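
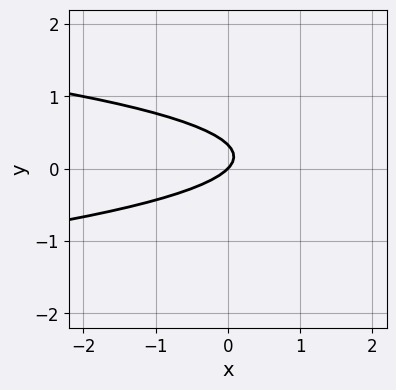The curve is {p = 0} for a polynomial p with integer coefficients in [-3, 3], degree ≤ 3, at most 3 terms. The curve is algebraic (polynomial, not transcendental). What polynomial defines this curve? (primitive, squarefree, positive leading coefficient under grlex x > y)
3*y^2 + x - y

deg p = 2.
Observable constraints: one x-axis crossing is at x = 0; it crosses the y-axis at the gridline y = 0.
Solving for integer coefficients yields p as stated.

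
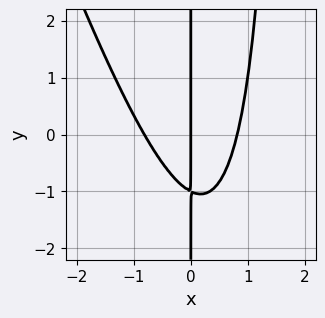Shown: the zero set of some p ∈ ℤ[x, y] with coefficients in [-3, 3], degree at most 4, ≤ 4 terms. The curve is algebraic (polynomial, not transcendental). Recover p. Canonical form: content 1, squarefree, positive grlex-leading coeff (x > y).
3*x^3 + x^2*y - 2*x*y - 2*x

First, the degree is 3 — the shape is more complex than any degree-2 curve.
Next, reading off the gridlines: every point of the y-axis in the box is on the curve; one x-axis crossing is at x = 0.
Finally, matching integer coefficients to the picture gives p.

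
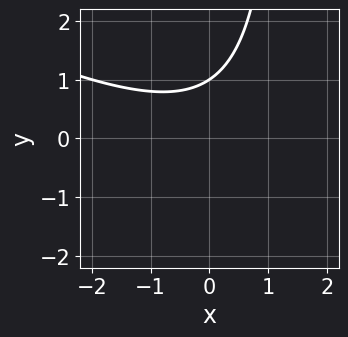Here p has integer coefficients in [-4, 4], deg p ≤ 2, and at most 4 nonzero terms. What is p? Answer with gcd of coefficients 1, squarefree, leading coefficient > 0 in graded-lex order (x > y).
x^2 + 2*x*y - 3*y + 3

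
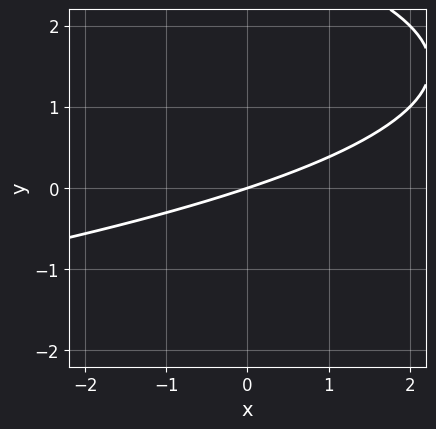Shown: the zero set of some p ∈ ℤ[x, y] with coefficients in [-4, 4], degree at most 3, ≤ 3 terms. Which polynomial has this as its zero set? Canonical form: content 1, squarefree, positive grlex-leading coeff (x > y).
y^2 + x - 3*y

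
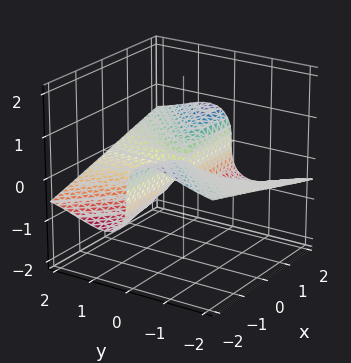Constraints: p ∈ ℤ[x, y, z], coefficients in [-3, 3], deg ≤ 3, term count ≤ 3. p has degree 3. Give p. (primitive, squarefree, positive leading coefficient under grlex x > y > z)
2*y^2*z + z^3 - x*y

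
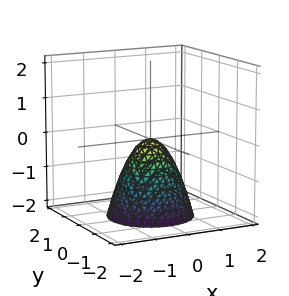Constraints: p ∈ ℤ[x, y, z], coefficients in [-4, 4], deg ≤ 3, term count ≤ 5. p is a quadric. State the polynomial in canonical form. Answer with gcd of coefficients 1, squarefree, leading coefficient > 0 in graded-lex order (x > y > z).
deg p = 2.
Symmetry: the z-axis is an axis of rotation, so x and y enter only as x² + y².
Reading off the gridlines: a circular section at z = -1 has radius between 0 and 1; it crosses the y-axis at the gridline y = 0; one x-axis crossing is at x = 0.
Matching integer coefficients to the picture gives p.

3*x^2 + 3*y^2 + 2*z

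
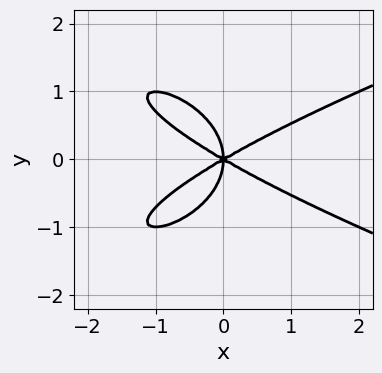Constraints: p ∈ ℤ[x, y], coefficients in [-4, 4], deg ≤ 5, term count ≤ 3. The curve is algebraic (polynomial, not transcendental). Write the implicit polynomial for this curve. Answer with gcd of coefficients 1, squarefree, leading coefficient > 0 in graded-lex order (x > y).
2*y^4 - x^3 + 3*x*y^2

(a) Degree: no degree-3 curve has this shape, so deg p = 4.
(b) Symmetries: mirror symmetry y ↦ −y ⇒ only even powers of y.
(c) Checking where it meets the axes: it meets the x-axis at x = 0 (among the integer gridlines); it crosses the y-axis at the gridline y = 0.
(d) Putting this together gives p.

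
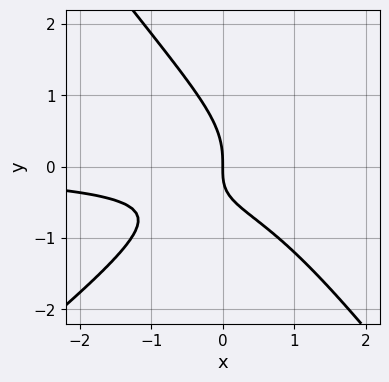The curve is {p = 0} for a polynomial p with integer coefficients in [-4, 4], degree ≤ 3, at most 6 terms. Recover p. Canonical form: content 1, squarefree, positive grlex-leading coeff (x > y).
2*x^2*y - x*y^2 - 2*y^3 - 2*x*y - 2*x

(a) deg p = 3. A generic line meets the curve in up to 3 points.
(b) Reading off the gridlines: it crosses the y-axis at the gridline y = 0; one x-axis crossing is at x = 0.
(c) Together with the visible shape, these determine p as stated.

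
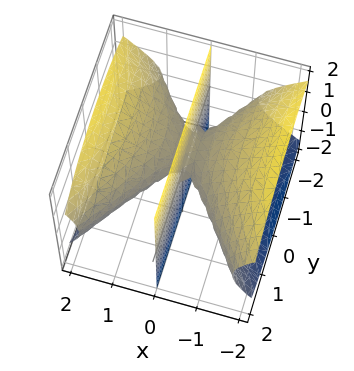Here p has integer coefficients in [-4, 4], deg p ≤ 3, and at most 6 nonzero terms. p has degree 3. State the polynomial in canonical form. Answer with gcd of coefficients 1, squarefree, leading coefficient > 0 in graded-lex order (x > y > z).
1. The picture has 2 separate pieces.
2. The degree is 3 — no degree-2 surface has this shape.
3. Observable constraints: the visible y-axis segment lies entirely on the surface; it crosses the x-axis at the gridline x = 0; every point of the z-axis in the box is on the surface.
4. Putting this together gives p.

2*x^3 - x*y^2 - 3*x*z^2 - x*y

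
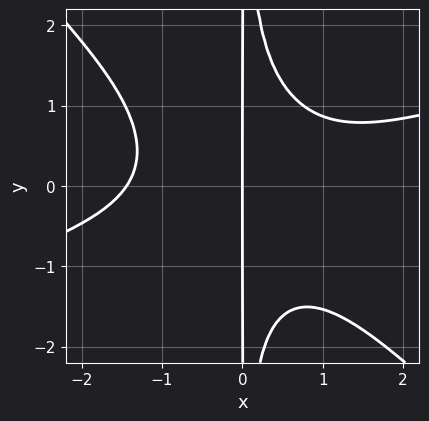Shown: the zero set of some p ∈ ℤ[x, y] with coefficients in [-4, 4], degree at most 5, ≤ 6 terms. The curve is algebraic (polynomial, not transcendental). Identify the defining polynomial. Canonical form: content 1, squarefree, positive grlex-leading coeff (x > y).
x^4 - 2*x^3*y - 3*x^2*y^2 + 3*x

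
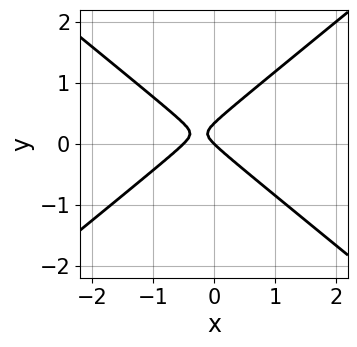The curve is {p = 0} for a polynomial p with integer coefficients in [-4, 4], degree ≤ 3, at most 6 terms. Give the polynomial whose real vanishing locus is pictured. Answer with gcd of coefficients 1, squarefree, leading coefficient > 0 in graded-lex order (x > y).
2*x^2 - 3*y^2 + x + y

deg p = 2. A generic line meets the curve in up to 2 points.
From the axis intercepts and sections: one y-axis crossing is at y = 0; it meets the x-axis at x = 0 (among the integer gridlines).
Solving for integer coefficients yields p as stated.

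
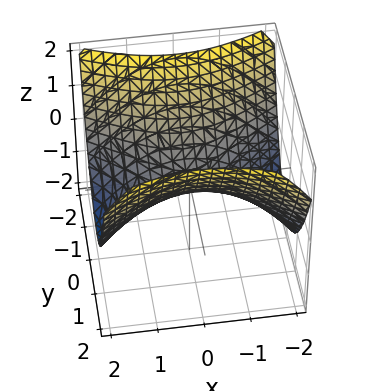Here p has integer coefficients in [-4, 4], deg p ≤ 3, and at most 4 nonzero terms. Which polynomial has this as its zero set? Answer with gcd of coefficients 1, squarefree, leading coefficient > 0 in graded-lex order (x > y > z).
x^2 - 2*y^2 + 3*z

First, the degree is 2 — a hyperbolic paraboloid; a quadric.
Next, symmetries: it's symmetric under y → −y, forcing even powers of y; the x ↦ −x reflection is a symmetry, so x appears only in even powers.
Next, against the integer gridlines: it crosses the y-axis at the gridline y = 0; one z-axis crossing is at z = 0; one x-axis crossing is at x = 0.
Finally, matching integer coefficients to the picture gives p.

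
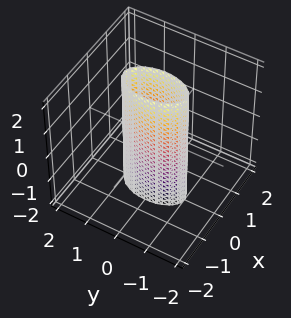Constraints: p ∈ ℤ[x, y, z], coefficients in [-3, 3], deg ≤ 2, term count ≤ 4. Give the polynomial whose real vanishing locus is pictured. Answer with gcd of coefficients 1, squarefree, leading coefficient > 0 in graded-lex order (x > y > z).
3*x^2 + y^2 - 1

(a) Degree: constant cross-section along one axis; a quadric, so deg p = 2.
(b) Symmetries: mirror symmetry y ↦ −y ⇒ only even powers of y; mirror symmetry x ↦ −x ⇒ only even powers of x; it's symmetric under z → −z, forcing even powers of z.
(c) Reading off the gridlines: the surface avoids every integer z-axis point in the box; the y-axis gridline crossings are at y ∈ {-1, 1}.
(d) These observations pin down the coefficients.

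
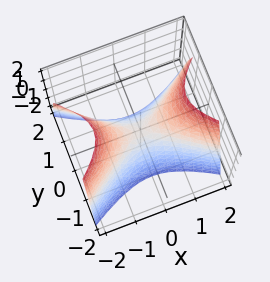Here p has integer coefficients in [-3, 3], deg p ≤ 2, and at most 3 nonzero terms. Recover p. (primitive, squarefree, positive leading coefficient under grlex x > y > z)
The degree is 2 — a hyperbolic paraboloid; a quadric.
Symmetries: mirror symmetry x ↦ −x ⇒ only even powers of x; the y ↦ −y reflection is a symmetry, so y appears only in even powers.
Observable constraints: it crosses the z-axis at the gridline z = 0; it meets the x-axis at x = 0 (among the integer gridlines); it meets the y-axis at y = 0 (among the integer gridlines).
Matching integer coefficients to the picture gives p.

x^2 - 2*y^2 - z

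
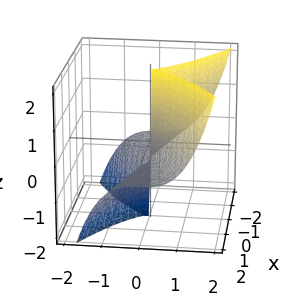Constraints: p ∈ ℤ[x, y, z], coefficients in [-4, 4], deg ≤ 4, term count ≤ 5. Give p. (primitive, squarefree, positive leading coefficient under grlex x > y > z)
(a) Degree: no degree-2 surface has this shape, so deg p = 3.
(b) Against the integer gridlines: the visible z-axis segment lies entirely on the surface; one y-axis crossing is at y = 0; one x-axis crossing is at x = 0.
(c) The integer polynomial consistent with all of this is the stated p.

2*x^2*z - 3*y^3 + x^2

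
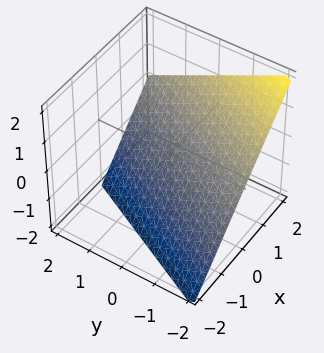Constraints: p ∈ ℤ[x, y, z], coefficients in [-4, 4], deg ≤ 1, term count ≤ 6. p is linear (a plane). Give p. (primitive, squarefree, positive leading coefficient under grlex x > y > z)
(a) deg p = 1. Every cross-section is a straight line — this is a plane.
(b) From the axis intercepts and sections: it crosses the x-axis at the gridline x = 1; one z-axis crossing is at z = -1; it meets the y-axis at y = -2 (among the integer gridlines).
(c) Solving for integer coefficients yields p as stated.

2*x - y - 2*z - 2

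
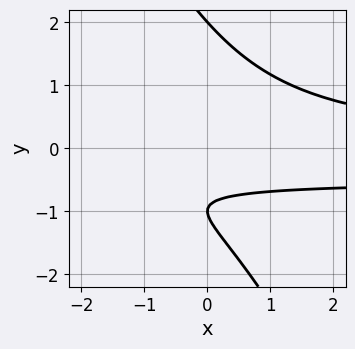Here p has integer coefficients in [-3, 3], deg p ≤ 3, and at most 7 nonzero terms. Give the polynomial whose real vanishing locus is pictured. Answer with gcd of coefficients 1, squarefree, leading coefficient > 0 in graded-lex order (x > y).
2*x*y^2 + y^3 + x*y - 3*y - 2

(a) The degree is 3 — the shape is more complex than any degree-2 curve.
(b) From the axis intercepts and sections: the curve avoids every integer x-axis point in the box; the y-axis gridline crossings are at y ∈ {-1, 2}.
(c) Together with the visible shape, these determine p as stated.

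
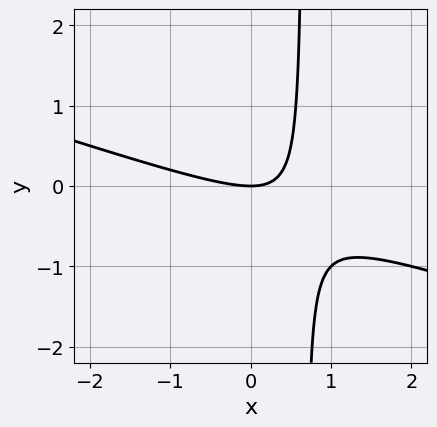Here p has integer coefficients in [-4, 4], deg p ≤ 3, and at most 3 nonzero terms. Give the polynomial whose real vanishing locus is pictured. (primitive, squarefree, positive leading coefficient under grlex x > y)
x^2 + 3*x*y - 2*y

(a) The degree is 2 — no degree-1 curve has this shape.
(b) Reading off the gridlines: one y-axis crossing is at y = 0; it meets the x-axis at x = 0 (among the integer gridlines).
(c) Assembling these constraints gives the stated polynomial.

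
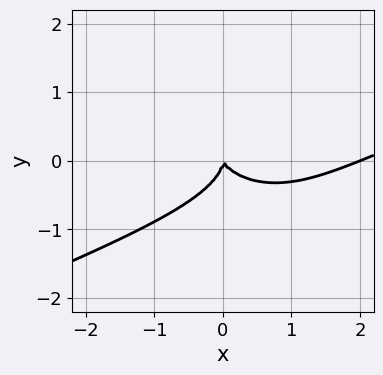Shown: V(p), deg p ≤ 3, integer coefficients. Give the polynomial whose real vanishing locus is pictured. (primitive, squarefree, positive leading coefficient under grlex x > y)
1. deg p = 3.
2. From the visible intercepts: it crosses the y-axis at the gridline y = 0; the x-axis gridline crossings are at x ∈ {0, 2}.
3. The integer polynomial consistent with all of this is the stated p.

x^3 - 2*x^2*y - 3*y^3 - 2*x^2 - x*y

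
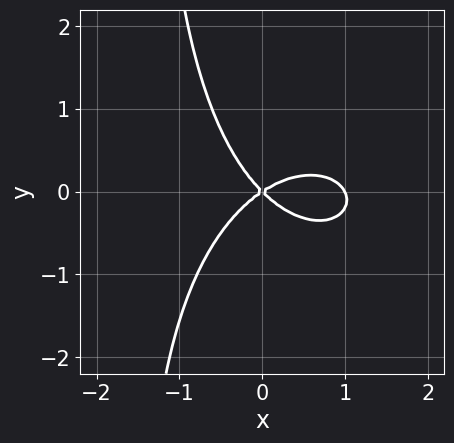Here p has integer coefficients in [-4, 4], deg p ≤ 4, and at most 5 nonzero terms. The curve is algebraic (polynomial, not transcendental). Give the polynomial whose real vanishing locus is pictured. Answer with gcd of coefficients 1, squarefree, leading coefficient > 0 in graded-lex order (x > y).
1. deg p = 3. No degree-2 curve has this shape.
2. Against the integer gridlines: one y-axis crossing is at y = 0; the x-axis gridline crossings are at x ∈ {0, 1}.
3. Fitting integer coefficients to these (and the overall shape) gives p.

2*x^3 + 2*x*y^2 - 2*x^2 + x*y + 3*y^2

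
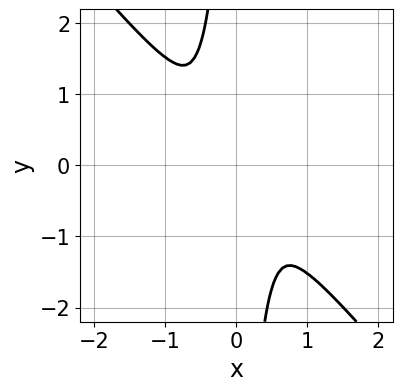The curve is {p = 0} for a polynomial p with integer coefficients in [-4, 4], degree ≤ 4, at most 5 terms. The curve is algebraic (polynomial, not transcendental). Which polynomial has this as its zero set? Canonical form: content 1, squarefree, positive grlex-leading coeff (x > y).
2*x^4 - x^3*y - x^2*y^2 + x*y^3 + y^2

deg p = 4. No degree-3 curve has this shape.
Putting this together gives p.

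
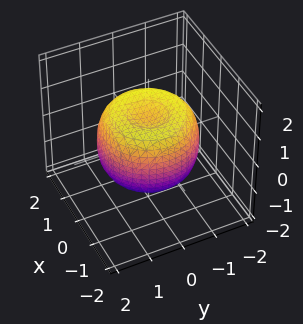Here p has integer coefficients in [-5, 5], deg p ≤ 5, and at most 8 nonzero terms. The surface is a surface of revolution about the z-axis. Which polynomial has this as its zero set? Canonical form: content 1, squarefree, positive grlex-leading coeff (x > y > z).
2*x^4 + 4*x^2*y^2 + 2*y^4 - 3*x^2 - 3*y^2 + 3*z^2 - 2

(a) deg p = 4. A generic line meets the surface in up to 4 points.
(b) Symmetries: the surface is invariant under rotation about z: p = q(x² + y², z).
(c) Reading off the gridlines: a circular section at z = -1 has radius between 0 and 1.
(d) Matching integer coefficients to the picture gives p.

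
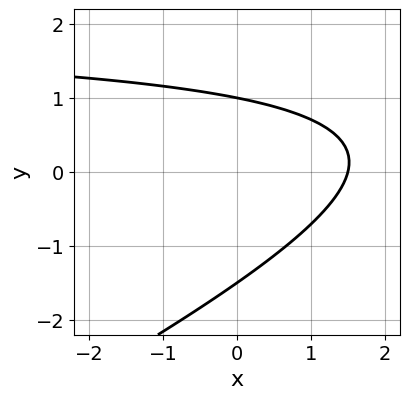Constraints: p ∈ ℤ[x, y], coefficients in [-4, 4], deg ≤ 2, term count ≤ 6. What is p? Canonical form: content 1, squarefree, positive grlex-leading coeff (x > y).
x*y - 2*y^2 - 2*x - y + 3

Degree: no degree-1 curve has this shape, so deg p = 2.
Observable constraints: it meets the y-axis at y = 1 (among the integer gridlines).
Fitting integer coefficients to these (and the overall shape) gives p.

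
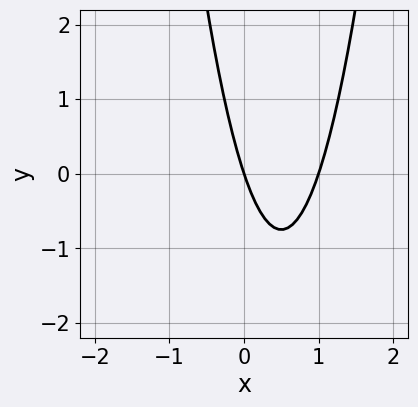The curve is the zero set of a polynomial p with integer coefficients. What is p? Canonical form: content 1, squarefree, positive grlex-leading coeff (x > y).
(a) The degree is 2 — a generic line meets the curve in up to 2 points.
(b) Reading off the gridlines: among the integer gridlines, it crosses the x-axis at x ∈ {0, 1}; it meets the y-axis at y = 0 (among the integer gridlines).
(c) Matching integer coefficients to the picture gives p.

3*x^2 - 3*x - y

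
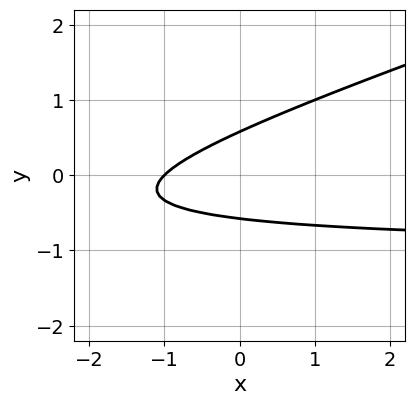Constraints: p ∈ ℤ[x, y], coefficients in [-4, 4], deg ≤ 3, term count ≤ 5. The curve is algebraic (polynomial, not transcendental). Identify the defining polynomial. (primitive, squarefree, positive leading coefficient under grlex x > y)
First, deg p = 2. A generic line meets the curve in up to 2 points.
Then, from the axis intercepts and sections: it meets the x-axis at x = -1 (among the integer gridlines).
Finally, these observations pin down the coefficients.

x*y - 3*y^2 + x + 1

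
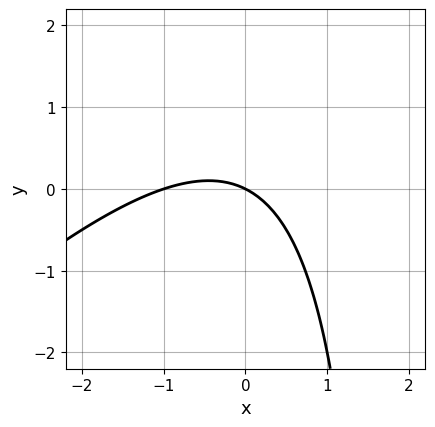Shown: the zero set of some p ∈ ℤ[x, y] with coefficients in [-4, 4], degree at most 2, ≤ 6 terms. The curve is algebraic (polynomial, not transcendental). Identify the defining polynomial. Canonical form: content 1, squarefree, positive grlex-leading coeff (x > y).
1. deg p = 2. The shape is more complex than any degree-1 curve.
2. From the axis intercepts and sections: it meets the y-axis at y = 0 (among the integer gridlines); among the integer gridlines, it crosses the x-axis at x ∈ {-1, 0}.
3. Fitting integer coefficients to these (and the overall shape) gives p.

x^2 - x*y + x + 2*y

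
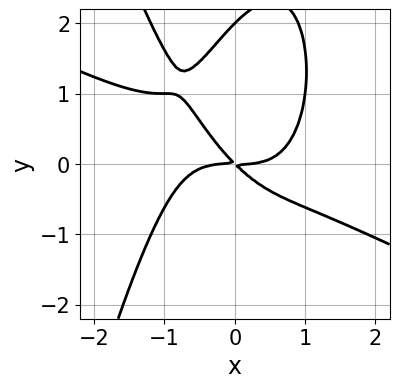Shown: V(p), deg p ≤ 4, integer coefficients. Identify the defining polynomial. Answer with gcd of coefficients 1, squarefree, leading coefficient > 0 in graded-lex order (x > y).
x^4 + 2*x^3*y + y^3 - 2*x*y - 2*y^2

(a) deg p = 4. The shape is more complex than any degree-3 curve.
(b) Reading off the gridlines: the y-axis gridline crossings are at y ∈ {0, 2}; it crosses the x-axis at the gridline x = 0.
(c) Putting this together gives p.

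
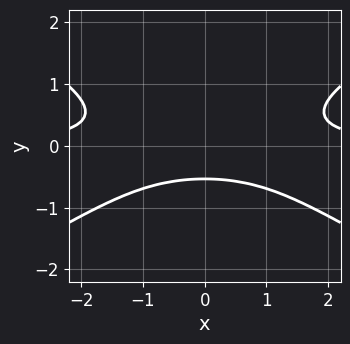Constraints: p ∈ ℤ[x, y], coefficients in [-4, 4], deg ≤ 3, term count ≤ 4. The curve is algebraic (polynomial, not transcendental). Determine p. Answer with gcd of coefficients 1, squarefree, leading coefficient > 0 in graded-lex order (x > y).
x^2*y - 3*y^3 - y - 1

(a) The degree is 3 — no degree-2 curve has this shape.
(b) Symmetries: mirror symmetry x ↦ −x ⇒ only even powers of x.
(c) From the axis intercepts and sections: the curve avoids every integer x-axis point in the box.
(d) Assembling these constraints gives the stated polynomial.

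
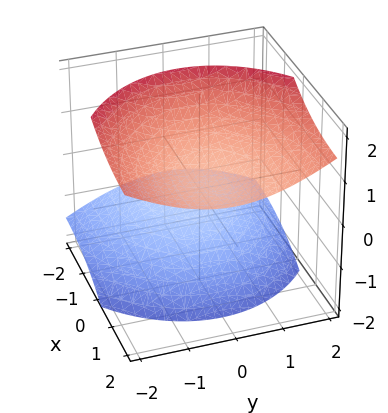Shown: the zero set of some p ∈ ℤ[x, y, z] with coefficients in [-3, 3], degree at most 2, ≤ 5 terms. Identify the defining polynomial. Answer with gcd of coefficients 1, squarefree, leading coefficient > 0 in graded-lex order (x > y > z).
x^2 - 3*x*z + 2*y^2 - 3*z^2 + 3

First, there are 2 components.
Next, degree: the shape is more complex than any degree-1 surface, so deg p = 2.
Then, against the integer gridlines: the z-axis gridline crossings are at z ∈ {-1, 1}; it misses every integer gridline on the x-axis.
Finally, fitting integer coefficients to these (and the overall shape) gives p.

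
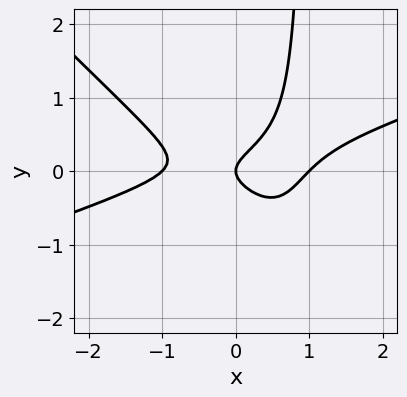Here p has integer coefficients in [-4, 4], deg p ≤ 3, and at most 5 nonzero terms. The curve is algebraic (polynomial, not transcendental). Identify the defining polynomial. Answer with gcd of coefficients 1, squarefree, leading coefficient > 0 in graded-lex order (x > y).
x^3 - 2*x^2*y - 3*x*y^2 + 3*y^2 - x

1. The degree is 3 — the shape is more complex than any degree-2 curve.
2. Checking where it meets the axes: it crosses the y-axis at the gridline y = 0; among the integer gridlines, it crosses the x-axis at x ∈ {-1, 0, 1}.
3. The integer polynomial consistent with all of this is the stated p.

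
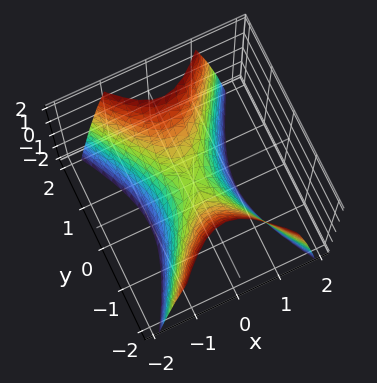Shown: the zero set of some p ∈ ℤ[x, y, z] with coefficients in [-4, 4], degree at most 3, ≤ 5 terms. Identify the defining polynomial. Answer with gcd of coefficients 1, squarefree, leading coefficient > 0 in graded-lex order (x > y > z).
2*x^2 - y^2 + z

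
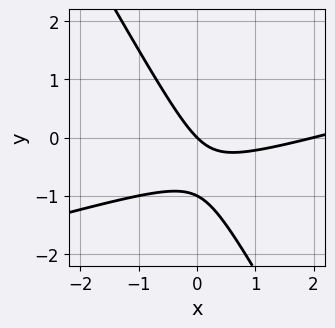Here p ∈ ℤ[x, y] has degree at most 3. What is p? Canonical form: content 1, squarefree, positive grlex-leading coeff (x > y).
x^2 - 3*x*y - 2*y^2 - 2*x - 2*y

(a) deg p = 2. A generic line meets the curve in up to 2 points.
(b) Reading off the gridlines: among the integer gridlines, it crosses the x-axis at x ∈ {0, 2}; the y-axis gridline crossings are at y ∈ {-1, 0}.
(c) Assembling these constraints gives the stated polynomial.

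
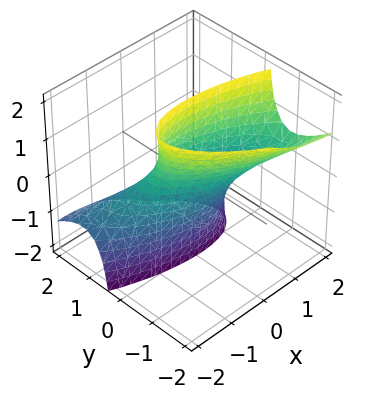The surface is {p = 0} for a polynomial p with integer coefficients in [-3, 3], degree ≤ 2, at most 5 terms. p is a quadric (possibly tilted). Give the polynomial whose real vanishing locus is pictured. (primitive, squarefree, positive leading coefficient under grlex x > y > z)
x^2 + 2*x*y + 3*y^2 + 3*y*z - 1

First, degree: no degree-1 surface has this shape, so deg p = 2.
Next, from the visible intercepts: no z-intercept at any integer in the box; the x-axis gridline crossings are at x ∈ {-1, 1}.
Finally, together with the visible shape, these determine p as stated.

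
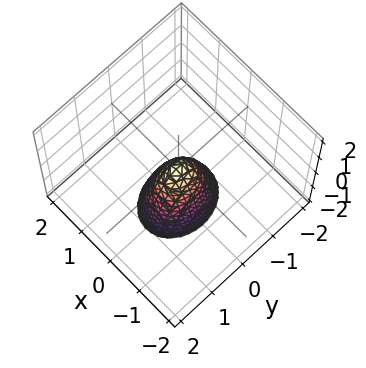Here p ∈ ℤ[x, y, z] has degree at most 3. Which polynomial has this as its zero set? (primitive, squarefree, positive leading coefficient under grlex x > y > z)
(a) The degree is 2 — a paraboloid; a quadric.
(b) Symmetries: mirror symmetry y ↦ −y ⇒ only even powers of y; the x ↦ −x reflection is a symmetry, so x appears only in even powers.
(c) Reading off the gridlines: it crosses the x-axis at the gridline x = 0; it meets the z-axis at z = 0 (among the integer gridlines); it crosses the y-axis at the gridline y = 0.
(d) Fitting integer coefficients to these (and the overall shape) gives p.

3*x^2 + 2*y^2 + z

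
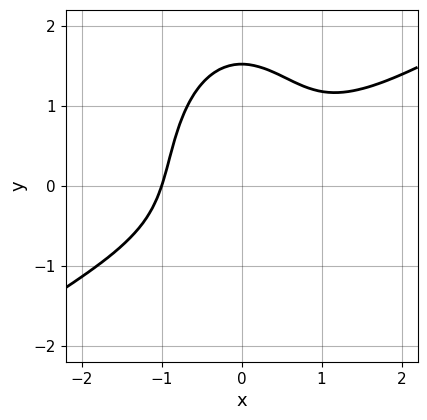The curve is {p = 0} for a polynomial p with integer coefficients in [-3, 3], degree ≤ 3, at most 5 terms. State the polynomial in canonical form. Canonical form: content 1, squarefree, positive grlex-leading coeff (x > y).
2*x^3 - 3*x^2*y - y^3 + y + 2

The degree is 3 — a generic line meets the curve in up to 3 points.
From the axis intercepts and sections: one x-axis crossing is at x = -1.
These observations pin down the coefficients.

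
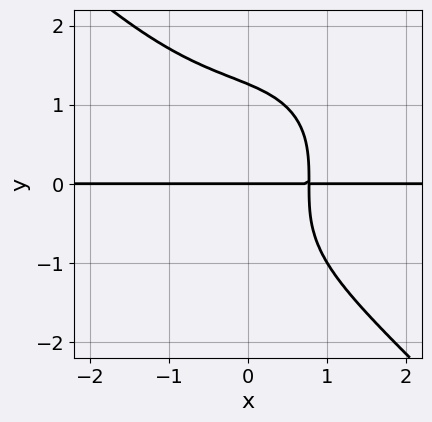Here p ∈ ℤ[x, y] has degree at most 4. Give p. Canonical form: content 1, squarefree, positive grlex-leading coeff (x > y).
x^3*y + y^4 + 2*x*y - 2*y

(a) The degree is 4 — no degree-3 curve has this shape.
(b) Against the integer gridlines: the visible x-axis segment lies entirely on the curve; it meets the y-axis at y = 0 (among the integer gridlines).
(c) Putting this together gives p.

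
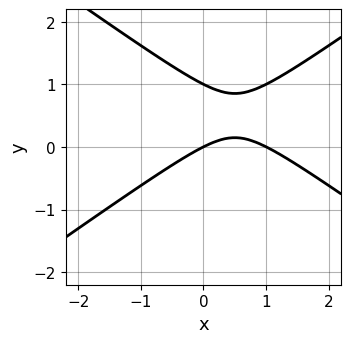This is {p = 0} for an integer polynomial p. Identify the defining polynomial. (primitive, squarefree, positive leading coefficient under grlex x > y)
1. Degree: the shape is more complex than any degree-1 curve, so deg p = 2.
2. From the axis intercepts and sections: the x-axis gridline crossings are at x ∈ {0, 1}; among the integer gridlines, it crosses the y-axis at y ∈ {0, 1}.
3. Fitting integer coefficients to these (and the overall shape) gives p.

x^2 - 2*y^2 - x + 2*y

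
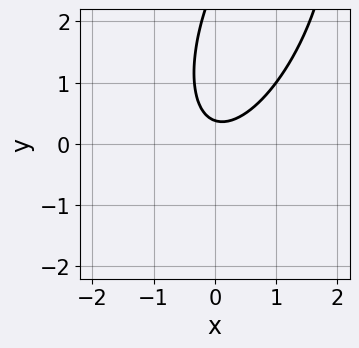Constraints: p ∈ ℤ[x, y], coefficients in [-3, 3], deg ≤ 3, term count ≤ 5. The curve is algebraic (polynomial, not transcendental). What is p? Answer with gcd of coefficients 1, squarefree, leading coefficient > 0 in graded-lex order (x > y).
3*x^2 - 2*x*y + y^2 - 3*y + 1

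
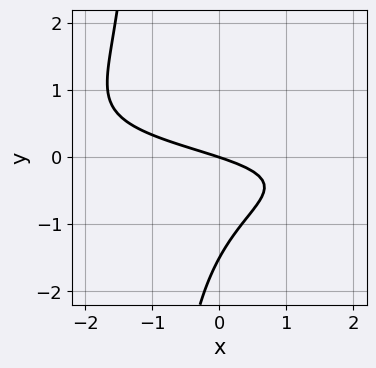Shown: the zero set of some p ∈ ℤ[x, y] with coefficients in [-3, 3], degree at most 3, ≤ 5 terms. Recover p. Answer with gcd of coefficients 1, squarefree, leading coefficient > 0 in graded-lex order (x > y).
First, deg p = 3. No degree-2 curve has this shape.
Next, reading off the gridlines: one x-axis crossing is at x = 0; it meets the y-axis at y = 0 (among the integer gridlines).
Finally, fitting integer coefficients to these (and the overall shape) gives p.

2*x*y^2 + 2*y^2 + x + 3*y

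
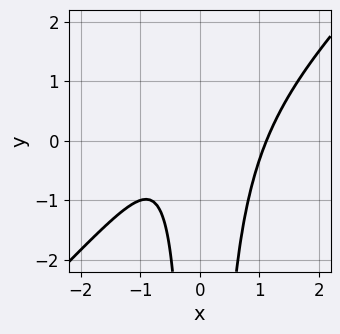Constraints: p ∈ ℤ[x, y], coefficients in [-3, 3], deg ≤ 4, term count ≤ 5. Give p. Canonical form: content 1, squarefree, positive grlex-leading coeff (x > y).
Degree: no degree-2 curve has this shape, so deg p = 3.
From the visible intercepts: it misses every integer gridline on the y-axis.
Matching integer coefficients to the picture gives p.

3*x^3 - 3*x^2*y - 2*x - 2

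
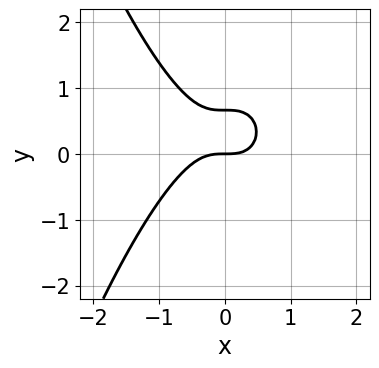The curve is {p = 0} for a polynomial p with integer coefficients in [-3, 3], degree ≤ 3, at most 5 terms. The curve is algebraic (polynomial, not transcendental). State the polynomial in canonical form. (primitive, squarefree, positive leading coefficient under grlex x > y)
1. The degree is 3 — the shape is more complex than any degree-2 curve.
2. Observable constraints: one x-axis crossing is at x = 0; it crosses the y-axis at the gridline y = 0.
3. Fitting integer coefficients to these (and the overall shape) gives p.

3*x^3 + 3*y^2 - 2*y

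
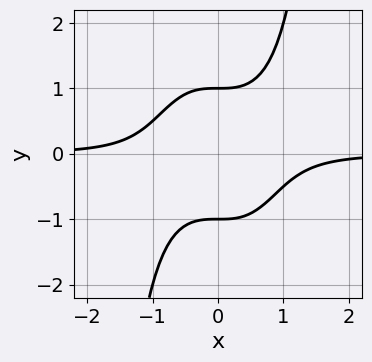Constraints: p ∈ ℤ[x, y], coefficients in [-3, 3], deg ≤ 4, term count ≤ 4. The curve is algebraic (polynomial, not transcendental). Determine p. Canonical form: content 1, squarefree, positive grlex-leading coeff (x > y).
First, the degree is 4 — no degree-3 curve has this shape.
Next, checking where it meets the axes: no x-intercept at any integer in the box; the y-axis gridline crossings are at y ∈ {-1, 1}.
Finally, assembling these constraints gives the stated polynomial.

3*x^3*y - 2*y^2 + 2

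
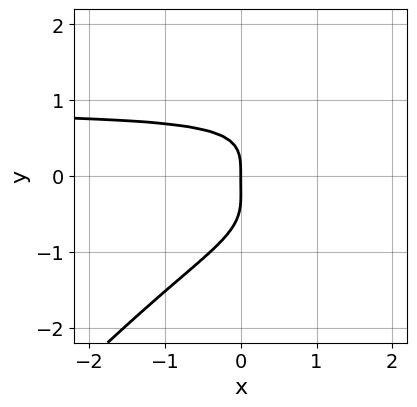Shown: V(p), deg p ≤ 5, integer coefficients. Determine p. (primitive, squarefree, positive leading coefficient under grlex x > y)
3*x*y^3 - 3*y^4 - y^3 - 2*x

The degree is 4 — the shape is more complex than any degree-3 curve.
Reading off the gridlines: it meets the x-axis at x = 0 (among the integer gridlines); one y-axis crossing is at y = 0.
Assembling these constraints gives the stated polynomial.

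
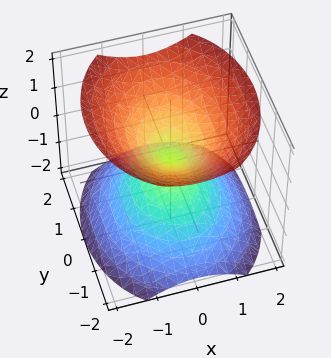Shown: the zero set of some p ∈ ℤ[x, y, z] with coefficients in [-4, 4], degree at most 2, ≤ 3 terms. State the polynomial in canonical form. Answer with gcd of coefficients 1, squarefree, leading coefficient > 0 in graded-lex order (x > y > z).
3*x^2 + 2*y^2 - 3*z^2

First, the picture has 2 separate pieces. They look like related sheets of one shape, so recover p as a whole.
Next, deg p = 2. A double cone through the origin; a quadric.
Then, symmetries: mirror symmetry z ↦ −z ⇒ only even powers of z; mirror symmetry y ↦ −y ⇒ only even powers of y; the x ↦ −x reflection is a symmetry, so x appears only in even powers.
Next, checking where it meets the axes: it crosses the z-axis at the gridline z = 0; it crosses the y-axis at the gridline y = 0.
Finally, putting this together gives p.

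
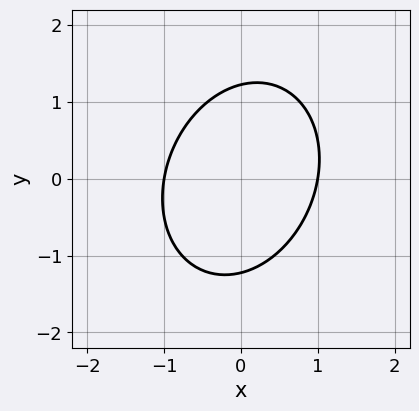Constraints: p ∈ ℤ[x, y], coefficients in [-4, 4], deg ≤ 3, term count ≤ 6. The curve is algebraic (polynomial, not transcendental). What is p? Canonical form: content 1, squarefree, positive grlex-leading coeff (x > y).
(a) Degree: the shape is more complex than any degree-1 curve, so deg p = 2.
(b) Checking where it meets the axes: among the integer gridlines, it crosses the x-axis at x ∈ {-1, 1}.
(c) Fitting integer coefficients to these (and the overall shape) gives p.

3*x^2 - x*y + 2*y^2 - 3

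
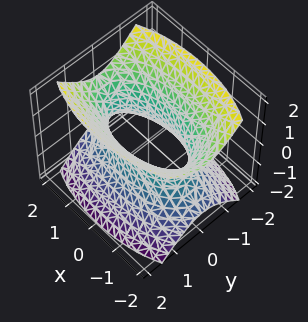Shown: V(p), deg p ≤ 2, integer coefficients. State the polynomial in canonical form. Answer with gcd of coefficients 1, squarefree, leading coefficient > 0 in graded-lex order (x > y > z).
x^2 + 3*y^2 - 2*z^2 - 2

First, the degree is 2 — an hourglass — one-sheet hyperboloid; a quadric.
Then, symmetries: the z ↦ −z reflection is a symmetry, so z appears only in even powers; the y ↦ −y reflection is a symmetry, so y appears only in even powers; mirror symmetry x ↦ −x ⇒ only even powers of x.
Next, observable constraints: it misses every integer gridline on the z-axis.
Finally, solving for integer coefficients yields p as stated.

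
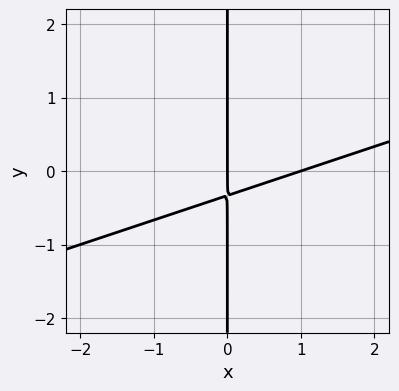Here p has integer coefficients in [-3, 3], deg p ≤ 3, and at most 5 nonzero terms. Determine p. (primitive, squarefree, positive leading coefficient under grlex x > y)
x^2 - 3*x*y - x

(a) The degree is 2 — the shape is more complex than any degree-1 curve.
(b) Observable constraints: every point of the y-axis in the box is on the curve; the x-axis gridline crossings are at x ∈ {0, 1}.
(c) These observations pin down the coefficients.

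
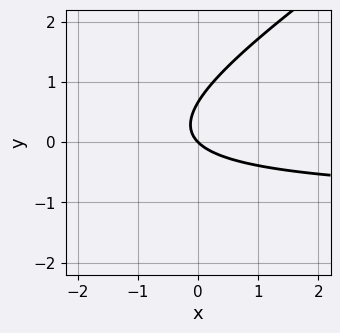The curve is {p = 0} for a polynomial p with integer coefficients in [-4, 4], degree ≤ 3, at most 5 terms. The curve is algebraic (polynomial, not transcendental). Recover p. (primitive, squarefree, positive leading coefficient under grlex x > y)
2*x*y - 3*y^2 + 2*x + 2*y

The degree is 2 — a generic line meets the curve in up to 2 points.
Against the integer gridlines: it meets the y-axis at y = 0 (among the integer gridlines); it crosses the x-axis at the gridline x = 0.
Solving for integer coefficients yields p as stated.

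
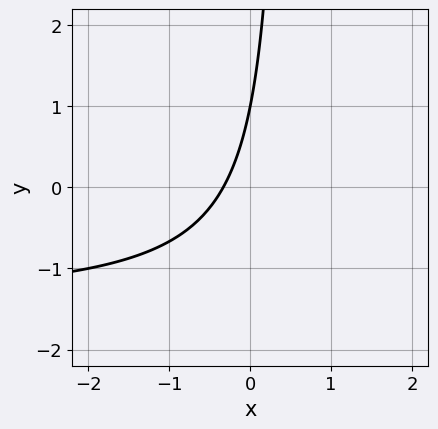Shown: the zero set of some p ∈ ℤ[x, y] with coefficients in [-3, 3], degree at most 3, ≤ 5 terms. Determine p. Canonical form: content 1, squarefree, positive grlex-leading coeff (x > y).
First, the degree is 2 — a generic line meets the curve in up to 2 points.
Next, checking where it meets the axes: it meets the y-axis at y = 1 (among the integer gridlines).
Finally, these observations pin down the coefficients.

2*x*y + 3*x - y + 1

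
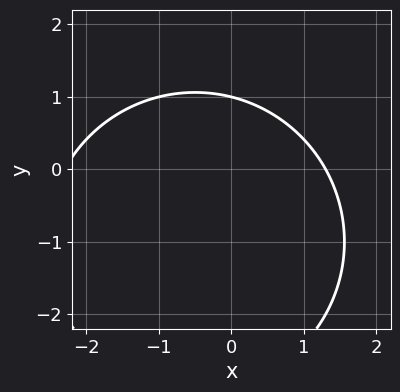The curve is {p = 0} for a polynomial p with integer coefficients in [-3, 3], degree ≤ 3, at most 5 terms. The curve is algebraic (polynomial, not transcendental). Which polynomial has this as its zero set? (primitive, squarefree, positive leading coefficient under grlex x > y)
(a) The degree is 2 — a generic line meets the curve in up to 2 points.
(b) Against the integer gridlines: it crosses the y-axis at the gridline y = 1.
(c) Fitting integer coefficients to these (and the overall shape) gives p.

x^2 + y^2 + x + 2*y - 3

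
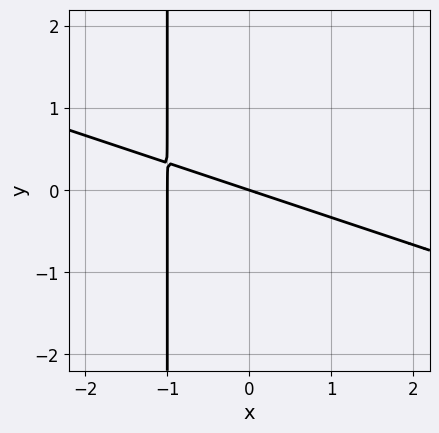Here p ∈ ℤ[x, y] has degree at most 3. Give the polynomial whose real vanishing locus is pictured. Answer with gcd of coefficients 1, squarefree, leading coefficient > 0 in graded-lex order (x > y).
x^2 + 3*x*y + x + 3*y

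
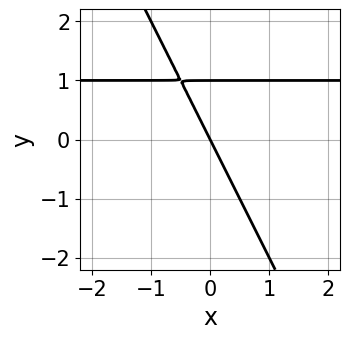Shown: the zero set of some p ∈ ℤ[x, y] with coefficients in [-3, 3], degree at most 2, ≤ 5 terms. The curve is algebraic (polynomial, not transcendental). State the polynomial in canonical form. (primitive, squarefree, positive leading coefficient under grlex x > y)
2*x*y + y^2 - 2*x - y

(a) The degree is 2 — the shape is more complex than any degree-1 curve.
(b) From the axis intercepts and sections: one x-axis crossing is at x = 0; the y-axis gridline crossings are at y ∈ {0, 1}.
(c) These observations pin down the coefficients.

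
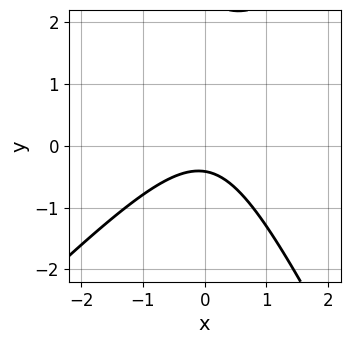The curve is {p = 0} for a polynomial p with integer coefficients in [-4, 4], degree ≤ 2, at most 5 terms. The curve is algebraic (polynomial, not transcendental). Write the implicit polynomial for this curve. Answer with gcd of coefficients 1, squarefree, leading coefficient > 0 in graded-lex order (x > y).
2*x^2 - x*y - y^2 + 2*y + 1

Degree: no degree-1 curve has this shape, so deg p = 2.
From the axis intercepts and sections: it misses every integer gridline on the x-axis.
Solving for integer coefficients yields p as stated.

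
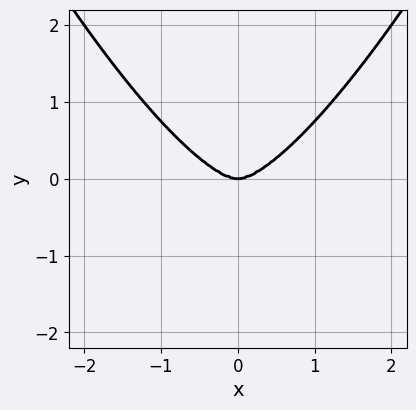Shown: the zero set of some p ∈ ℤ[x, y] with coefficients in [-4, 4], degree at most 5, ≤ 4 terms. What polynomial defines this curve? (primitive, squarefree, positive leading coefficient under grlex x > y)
1. The degree is 4 — no degree-3 curve has this shape.
2. Symmetries: mirror symmetry x ↦ −x ⇒ only even powers of x.
3. From the axis intercepts and sections: it crosses the x-axis at the gridline x = 0; it meets the y-axis at y = 0 (among the integer gridlines).
4. These observations pin down the coefficients.

2*x^4 - x^2*y - 3*y^3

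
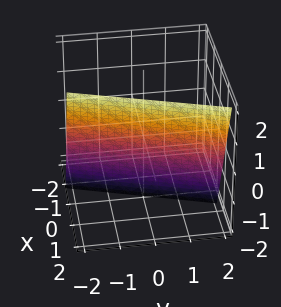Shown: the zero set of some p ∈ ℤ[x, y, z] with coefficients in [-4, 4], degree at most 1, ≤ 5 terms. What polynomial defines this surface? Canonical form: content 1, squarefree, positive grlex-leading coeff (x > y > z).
1. Degree: every cross-section is a straight line — this is a plane, so deg p = 1.
2. Checking where it meets the axes: it meets the z-axis at z = -2 (among the integer gridlines); one y-axis crossing is at y = -2.
3. Putting this together gives p.

3*x - y - z - 2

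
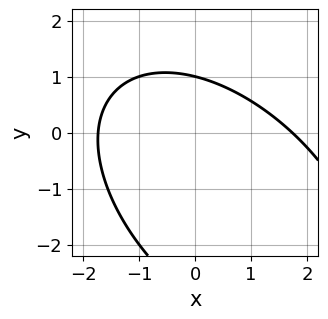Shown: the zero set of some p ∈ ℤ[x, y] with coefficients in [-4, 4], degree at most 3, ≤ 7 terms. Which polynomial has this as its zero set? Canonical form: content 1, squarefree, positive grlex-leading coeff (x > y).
x^2 + x*y + y^2 + 2*y - 3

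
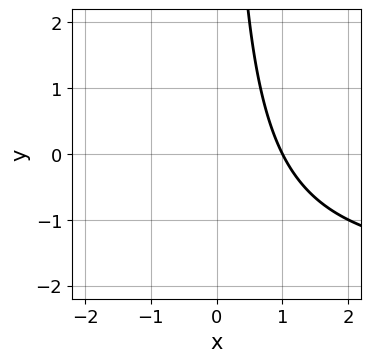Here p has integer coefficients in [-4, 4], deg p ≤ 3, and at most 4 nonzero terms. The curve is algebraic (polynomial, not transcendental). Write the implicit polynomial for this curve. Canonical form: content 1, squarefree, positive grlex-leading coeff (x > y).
First, degree: the shape is more complex than any degree-1 curve, so deg p = 2.
Then, from the axis intercepts and sections: one x-axis crossing is at x = 1; no y-intercept at any integer in the box.
Finally, solving for integer coefficients yields p as stated.

x*y + 2*x - 2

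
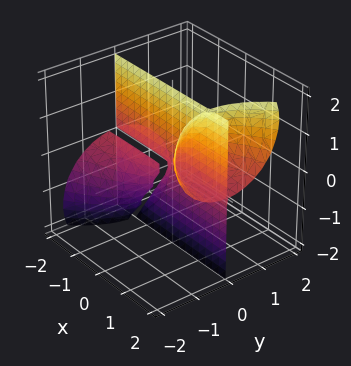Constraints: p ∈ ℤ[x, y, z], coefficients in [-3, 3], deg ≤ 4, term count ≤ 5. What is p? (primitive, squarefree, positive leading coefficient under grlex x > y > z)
(a) The picture has 3 separate pieces. They look like related sheets of one shape, so recover p as a whole.
(b) Degree: no degree-2 surface has this shape, so deg p = 3.
(c) From the axis intercepts and sections: the visible z-axis segment lies entirely on the surface; it meets the y-axis at y = 0 (among the integer gridlines).
(d) Solving for integer coefficients yields p as stated. Check: (-1, 0, 0) on the x-axis lies on the surface, and p(-1, 0, 0) = 0. ✓

3*x*y*z - 2*y^3 - 2*y*z^2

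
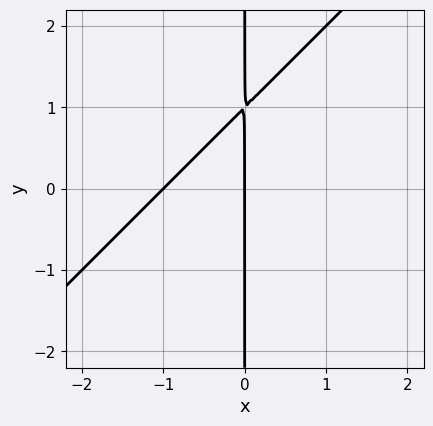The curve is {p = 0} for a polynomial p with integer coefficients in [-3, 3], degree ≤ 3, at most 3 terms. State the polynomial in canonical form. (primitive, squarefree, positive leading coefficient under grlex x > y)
(a) Degree: the shape is more complex than any degree-1 curve, so deg p = 2.
(b) Checking where it meets the axes: every point of the y-axis in the box is on the curve; the x-axis gridline crossings are at x ∈ {-1, 0}.
(c) Together with the visible shape, these determine p as stated.

x^2 - x*y + x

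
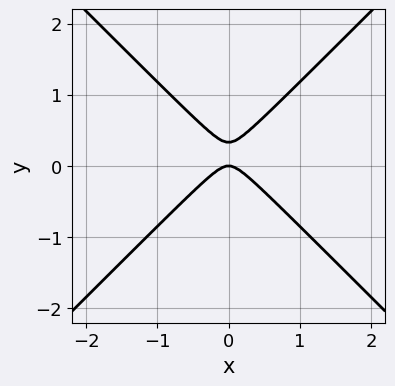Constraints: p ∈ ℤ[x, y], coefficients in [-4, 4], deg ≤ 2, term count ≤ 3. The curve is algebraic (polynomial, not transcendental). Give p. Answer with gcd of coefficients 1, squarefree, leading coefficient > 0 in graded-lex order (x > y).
First, degree: the shape is more complex than any degree-1 curve, so deg p = 2.
Then, symmetries: it's symmetric under x → −x, forcing even powers of x.
Then, observable constraints: it crosses the y-axis at the gridline y = 0; it meets the x-axis at x = 0 (among the integer gridlines).
Finally, fitting integer coefficients to these (and the overall shape) gives p.

3*x^2 - 3*y^2 + y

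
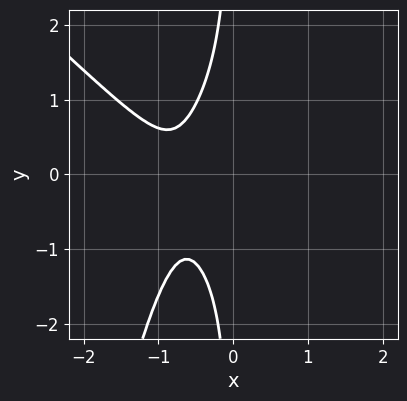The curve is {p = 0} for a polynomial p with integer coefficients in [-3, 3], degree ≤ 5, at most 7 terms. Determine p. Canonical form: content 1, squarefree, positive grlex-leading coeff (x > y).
x^4 + x^3*y + x*y^2 + x + 1

1. Degree: the shape is more complex than any degree-3 curve, so deg p = 4.
2. Reading off the gridlines: the curve avoids every integer x-axis point in the box; it misses every integer gridline on the y-axis.
3. Solving for integer coefficients yields p as stated.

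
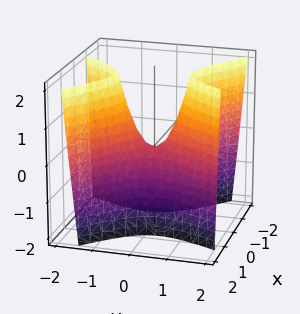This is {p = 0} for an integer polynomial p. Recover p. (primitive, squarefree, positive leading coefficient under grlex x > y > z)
1. The degree is 2 — the shape is more complex than any degree-1 surface.
2. Checking where it meets the axes: it meets the x-axis at x = 0 (among the integer gridlines); it crosses the z-axis at the gridline z = 0; it meets the y-axis at y = 0 (among the integer gridlines).
3. These observations pin down the coefficients.

3*x^2 + 2*x*y - 2*y^2 + z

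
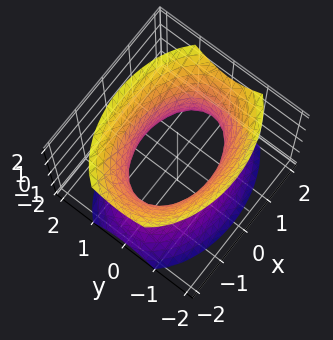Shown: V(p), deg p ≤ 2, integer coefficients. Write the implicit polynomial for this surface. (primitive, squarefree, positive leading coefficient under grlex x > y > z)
x^2 + 2*y^2 - z^2 - 2

(a) Degree: an hourglass — one-sheet hyperboloid; a quadric, so deg p = 2.
(b) Symmetries: the z ↦ −z reflection is a symmetry, so z appears only in even powers; mirror symmetry x ↦ −x ⇒ only even powers of x; the y ↦ −y reflection is a symmetry, so y appears only in even powers.
(c) From the axis intercepts and sections: the surface avoids every integer z-axis point in the box; the y-axis gridline crossings are at y ∈ {-1, 1}.
(d) Putting this together gives p.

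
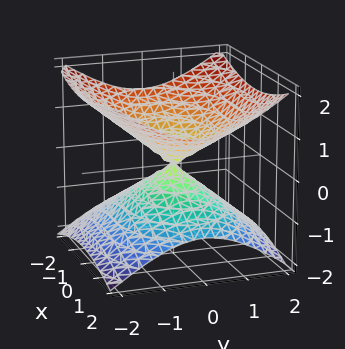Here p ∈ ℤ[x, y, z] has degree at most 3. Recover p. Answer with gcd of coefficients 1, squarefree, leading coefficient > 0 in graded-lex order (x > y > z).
x^2 + 2*y^2 - 3*z^2

1. deg p = 2.
2. Symmetries: mirror symmetry y ↦ −y ⇒ only even powers of y; the z ↦ −z reflection is a symmetry, so z appears only in even powers; mirror symmetry x ↦ −x ⇒ only even powers of x.
3. Reading off the gridlines: it crosses the y-axis at the gridline y = 0; it crosses the z-axis at the gridline z = 0; one x-axis crossing is at x = 0.
4. Solving for integer coefficients yields p as stated.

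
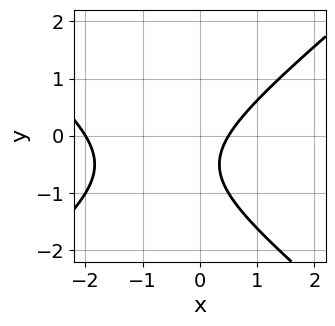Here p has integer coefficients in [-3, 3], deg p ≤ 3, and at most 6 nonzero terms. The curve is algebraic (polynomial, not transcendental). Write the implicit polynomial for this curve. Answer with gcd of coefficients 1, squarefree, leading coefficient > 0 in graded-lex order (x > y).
2*x^2 - 3*y^2 + 3*x - 3*y - 2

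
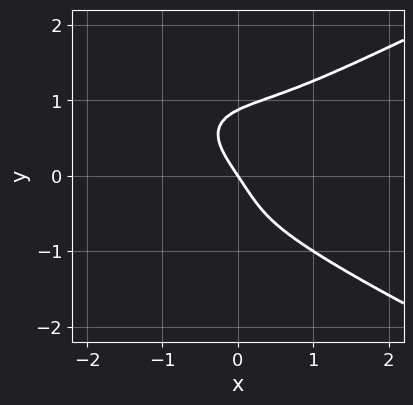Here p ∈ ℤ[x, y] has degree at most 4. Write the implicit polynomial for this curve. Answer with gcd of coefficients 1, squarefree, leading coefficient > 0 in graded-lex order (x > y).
Degree: a generic line meets the curve in up to 4 points, so deg p = 4.
Observable constraints: one x-axis crossing is at x = 0; it crosses the y-axis at the gridline y = 0.
The integer polynomial consistent with all of this is the stated p.

3*y^4 - 2*x^3 - 3*x - 2*y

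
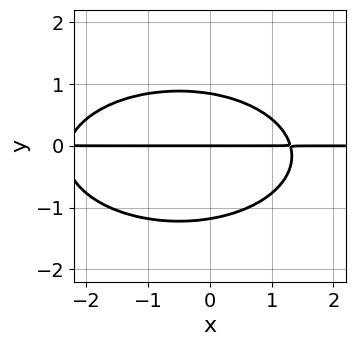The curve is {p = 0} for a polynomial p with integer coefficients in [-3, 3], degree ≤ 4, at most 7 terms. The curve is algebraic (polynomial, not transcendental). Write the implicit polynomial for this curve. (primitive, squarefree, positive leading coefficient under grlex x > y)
x^2*y + 3*y^3 + x*y + y^2 - 3*y

(a) Degree: the shape is more complex than any degree-2 curve, so deg p = 3.
(b) Observable constraints: the visible x-axis segment lies entirely on the curve; it crosses the y-axis at the gridline y = 0.
(c) Putting this together gives p.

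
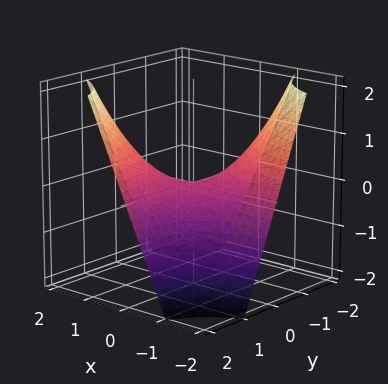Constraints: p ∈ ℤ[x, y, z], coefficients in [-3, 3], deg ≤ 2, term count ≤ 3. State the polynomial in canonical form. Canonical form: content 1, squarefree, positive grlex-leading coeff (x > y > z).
x*y - z

(a) The degree is 2 — a hyperbolic paraboloid; a quadric.
(b) Reading off the gridlines: one z-axis crossing is at z = 0; the visible y-axis segment lies entirely on the surface; every point of the x-axis in the box is on the surface.
(c) Putting this together gives p.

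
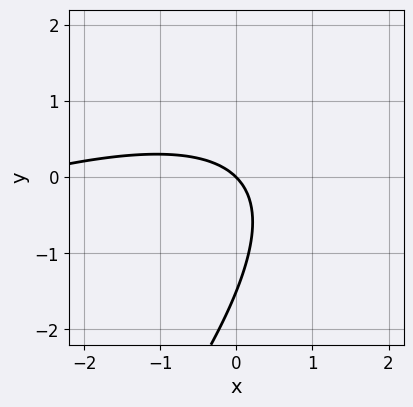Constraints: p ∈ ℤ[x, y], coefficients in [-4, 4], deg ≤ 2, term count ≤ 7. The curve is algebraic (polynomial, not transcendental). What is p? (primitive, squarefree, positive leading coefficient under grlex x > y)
x^2 - 3*x*y + 2*y^2 + 3*x + 3*y

Degree: no degree-1 curve has this shape, so deg p = 2.
Reading off the gridlines: one x-axis crossing is at x = 0; it meets the y-axis at y = 0 (among the integer gridlines).
Matching integer coefficients to the picture gives p.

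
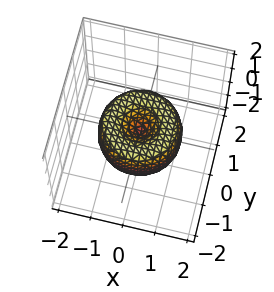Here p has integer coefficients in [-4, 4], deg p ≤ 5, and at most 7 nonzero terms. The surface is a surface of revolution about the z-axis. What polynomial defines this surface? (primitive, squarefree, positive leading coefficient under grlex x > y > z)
2*x^4 + 4*x^2*y^2 + 2*y^4 - 3*x^2 - 3*y^2 + 2*z^2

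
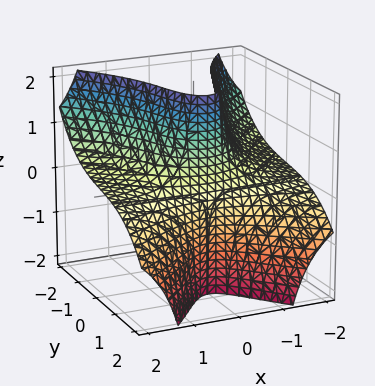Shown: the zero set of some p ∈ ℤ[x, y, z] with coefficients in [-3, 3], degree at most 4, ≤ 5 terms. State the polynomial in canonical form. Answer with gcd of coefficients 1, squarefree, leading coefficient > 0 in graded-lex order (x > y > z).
3*x^2*z + y^3 + 2*y - 2

1. The degree is 3 — the shape is more complex than any degree-2 surface.
2. Checking where it meets the axes: it misses every integer gridline on the z-axis; no x-intercept at any integer in the box.
3. Together with the visible shape, these determine p as stated.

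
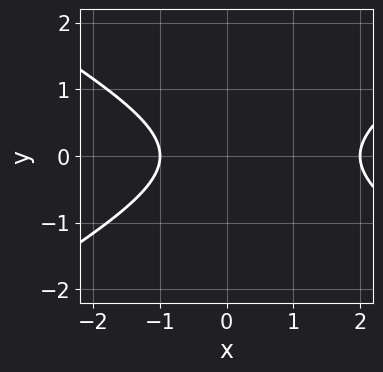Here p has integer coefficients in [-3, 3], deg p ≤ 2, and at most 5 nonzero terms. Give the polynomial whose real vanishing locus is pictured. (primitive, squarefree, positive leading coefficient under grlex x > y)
x^2 - 3*y^2 - x - 2

deg p = 2. The shape is more complex than any degree-1 curve.
Symmetries: the y ↦ −y reflection is a symmetry, so y appears only in even powers.
Reading off the gridlines: no y-intercept at any integer in the box; the x-axis gridline crossings are at x ∈ {-1, 2}.
These observations pin down the coefficients.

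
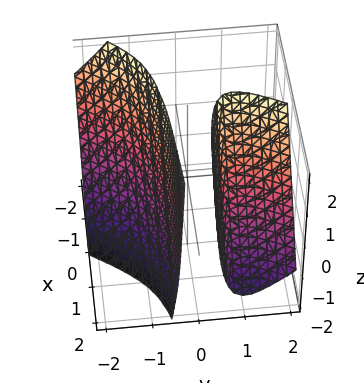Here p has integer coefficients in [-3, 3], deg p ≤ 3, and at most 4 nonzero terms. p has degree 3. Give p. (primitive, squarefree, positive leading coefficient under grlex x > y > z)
3*x*y^2 - 2*y^3 + 2*y^2*z - 1

The picture has 2 separate pieces. They look like related sheets of one shape, so recover p as a whole.
The degree is 3 — no degree-2 surface has this shape.
From the axis intercepts and sections: no z-intercept at any integer in the box; it misses every integer gridline on the x-axis.
Fitting integer coefficients to these (and the overall shape) gives p.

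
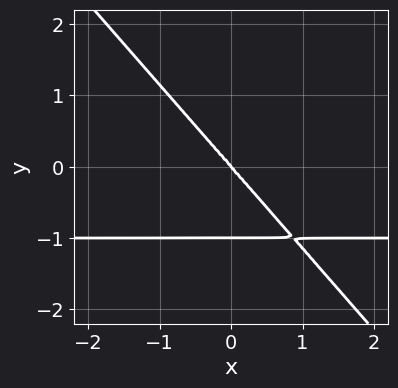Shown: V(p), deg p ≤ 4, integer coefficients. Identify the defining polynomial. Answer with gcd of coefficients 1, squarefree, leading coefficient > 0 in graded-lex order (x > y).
3*x^3*y + 2*y^4 + 3*x^3 + 2*y^3

(a) The degree is 4 — no degree-3 curve has this shape.
(b) From the visible intercepts: one x-axis crossing is at x = 0; the y-axis gridline crossings are at y ∈ {-1, 0}.
(c) The integer polynomial consistent with all of this is the stated p.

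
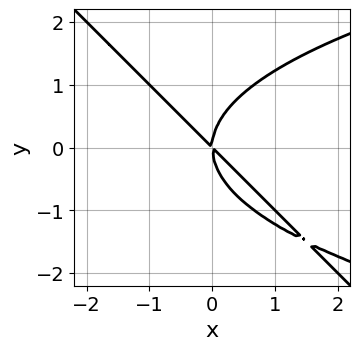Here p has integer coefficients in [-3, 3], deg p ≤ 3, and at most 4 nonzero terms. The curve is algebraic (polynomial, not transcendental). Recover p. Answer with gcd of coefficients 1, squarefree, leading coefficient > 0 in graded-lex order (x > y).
2*x*y^2 + 2*y^3 - 3*x^2 - 3*x*y

First, degree: the shape is more complex than any degree-2 curve, so deg p = 3.
Then, against the integer gridlines: it crosses the y-axis at the gridline y = 0; one x-axis crossing is at x = 0.
Finally, solving for integer coefficients yields p as stated.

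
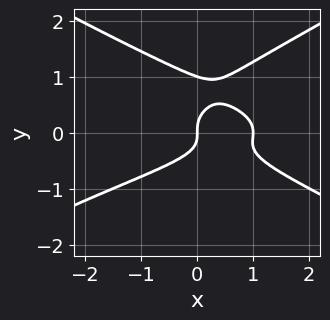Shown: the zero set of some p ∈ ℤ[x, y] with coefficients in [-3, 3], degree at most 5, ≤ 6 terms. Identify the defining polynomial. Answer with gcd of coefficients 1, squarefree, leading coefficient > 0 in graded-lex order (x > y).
x^2*y^2 - 3*y^4 + 3*y^3 + x^2 - x

First, degree: a generic line meets the curve in up to 4 points, so deg p = 4.
Next, checking where it meets the axes: the y-axis gridline crossings are at y ∈ {0, 1}; the x-axis gridline crossings are at x ∈ {0, 1}.
Finally, the integer polynomial consistent with all of this is the stated p.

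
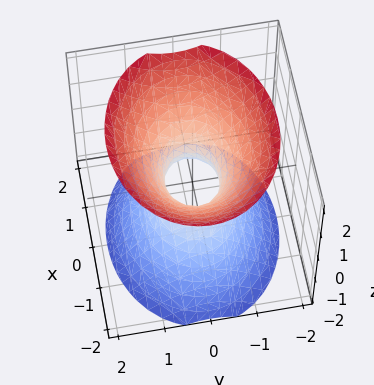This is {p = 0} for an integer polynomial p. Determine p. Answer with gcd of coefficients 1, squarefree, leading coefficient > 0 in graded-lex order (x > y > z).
1. Degree: an hourglass — one-sheet hyperboloid; a quadric, so deg p = 2.
2. Symmetries: it's symmetric under x → −x, forcing even powers of x; it's symmetric under y → −y, forcing even powers of y; it's symmetric under z → −z, forcing even powers of z.
3. Reading off the gridlines: no z-intercept at any integer in the box.
4. Together with the visible shape, these determine p as stated.

2*x^2 + 3*y^2 - 2*z^2 - 1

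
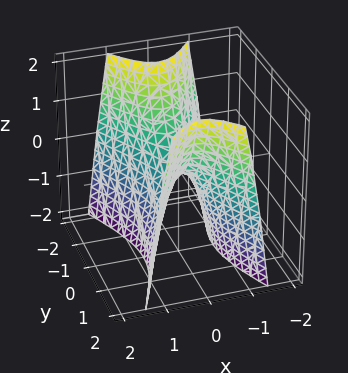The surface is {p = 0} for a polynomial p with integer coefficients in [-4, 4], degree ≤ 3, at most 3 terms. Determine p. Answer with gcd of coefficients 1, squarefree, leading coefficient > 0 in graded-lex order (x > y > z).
The degree is 2 — a hyperbolic paraboloid; a quadric.
Symmetries: mirror symmetry x ↦ −x ⇒ only even powers of x; mirror symmetry y ↦ −y ⇒ only even powers of y.
Observable constraints: it crosses the y-axis at the gridline y = 0; it crosses the x-axis at the gridline x = 0; one z-axis crossing is at z = 0.
The integer polynomial consistent with all of this is the stated p.

3*x^2 - y^2 + z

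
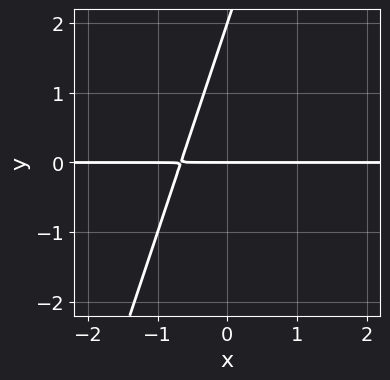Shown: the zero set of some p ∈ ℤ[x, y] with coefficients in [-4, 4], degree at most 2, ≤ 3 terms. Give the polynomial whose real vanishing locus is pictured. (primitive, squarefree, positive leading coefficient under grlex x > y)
1. Degree: a generic line meets the curve in up to 2 points, so deg p = 2.
2. Checking where it meets the axes: every point of the x-axis in the box is on the curve; the y-axis gridline crossings are at y ∈ {0, 2}.
3. These observations pin down the coefficients.

3*x*y - y^2 + 2*y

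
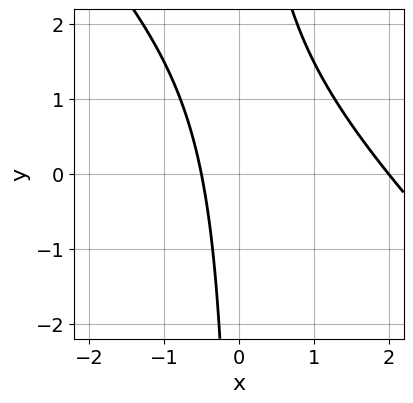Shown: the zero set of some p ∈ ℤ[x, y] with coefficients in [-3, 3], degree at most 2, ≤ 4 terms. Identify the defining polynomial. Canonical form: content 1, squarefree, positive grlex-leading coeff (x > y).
2*x^2 + 2*x*y - 3*x - 2

(a) deg p = 2.
(b) Against the integer gridlines: one x-axis crossing is at x = 2; no y-intercept at any integer in the box.
(c) Together with the visible shape, these determine p as stated.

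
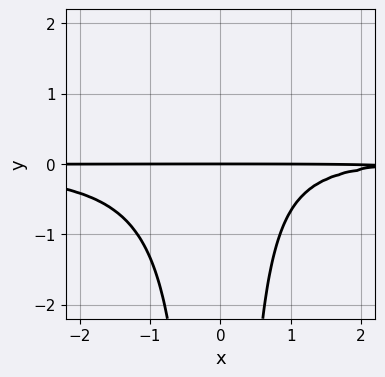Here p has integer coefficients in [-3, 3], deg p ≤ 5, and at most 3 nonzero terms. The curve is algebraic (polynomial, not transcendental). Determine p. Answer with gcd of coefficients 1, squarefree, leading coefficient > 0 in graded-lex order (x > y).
3*x^2*y^2 - x*y + 3*y

Degree: the shape is more complex than any degree-3 curve, so deg p = 4.
From the visible intercepts: the visible x-axis segment lies entirely on the curve; it meets the y-axis at y = 0 (among the integer gridlines).
Solving for integer coefficients yields p as stated.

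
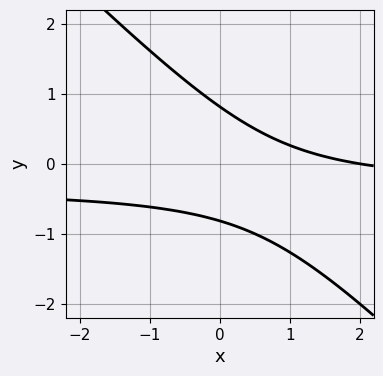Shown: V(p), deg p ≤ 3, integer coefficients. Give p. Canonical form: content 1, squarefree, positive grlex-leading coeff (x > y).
First, deg p = 2. A generic line meets the curve in up to 2 points.
Next, observable constraints: it meets the x-axis at x = 2 (among the integer gridlines).
Finally, together with the visible shape, these determine p as stated.

3*x*y + 3*y^2 + x - 2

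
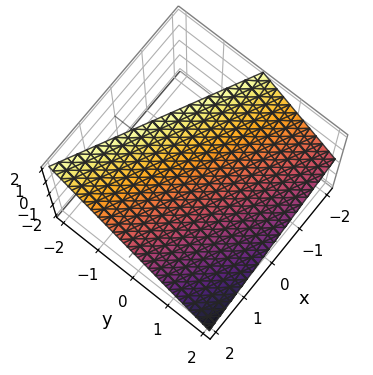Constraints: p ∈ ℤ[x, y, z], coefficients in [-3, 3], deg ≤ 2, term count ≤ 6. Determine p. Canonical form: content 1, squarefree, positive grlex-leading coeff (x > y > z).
x + 2*y + 2*z - 2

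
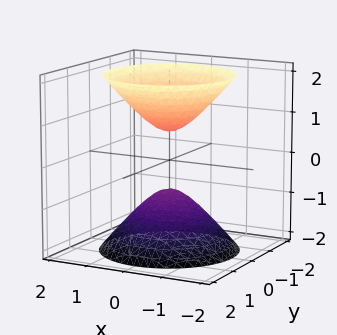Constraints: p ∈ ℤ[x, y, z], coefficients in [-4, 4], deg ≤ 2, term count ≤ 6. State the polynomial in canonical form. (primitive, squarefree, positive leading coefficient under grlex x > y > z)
3*x^2 + 3*y^2 - 2*z^2 + 1

(a) The picture has 2 separate pieces.
(b) The degree is 2 — two separate bowl-shaped sheets opening away from each other; a quadric.
(c) Symmetries: it's symmetric under z → −z, forcing even powers of z; the surface is invariant under rotation about z: p = q(x² + y², z).
(d) From the axis intercepts and sections: it misses every integer gridline on the y-axis; it misses every integer gridline on the x-axis; a circular section at z = 1 has radius between 0 and 1.
(e) These observations pin down the coefficients.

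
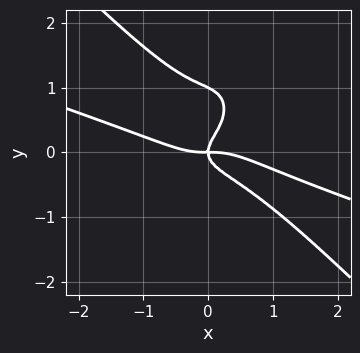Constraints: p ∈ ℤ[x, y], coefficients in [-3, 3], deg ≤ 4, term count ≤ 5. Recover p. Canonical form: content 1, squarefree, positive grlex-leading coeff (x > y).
x^4 + 3*x^3*y + 2*y^4 - 2*y^3 + x*y

1. Degree: the shape is more complex than any degree-3 curve, so deg p = 4.
2. Checking where it meets the axes: the y-axis gridline crossings are at y ∈ {0, 1}; one x-axis crossing is at x = 0.
3. Putting this together gives p.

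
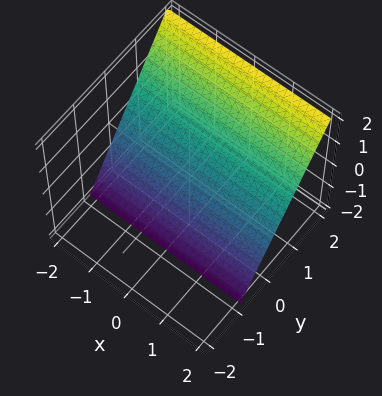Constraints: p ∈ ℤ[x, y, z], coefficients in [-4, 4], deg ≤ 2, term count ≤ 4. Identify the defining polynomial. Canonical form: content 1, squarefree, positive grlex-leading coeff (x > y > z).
3*y - 2*z - 2

First, degree: every cross-section is a straight line — this is a plane, so deg p = 1.
Next, from the axis intercepts and sections: one z-axis crossing is at z = -1; it misses every integer gridline on the x-axis.
Finally, matching integer coefficients to the picture gives p.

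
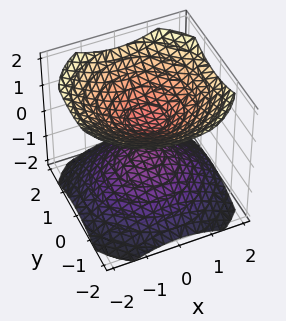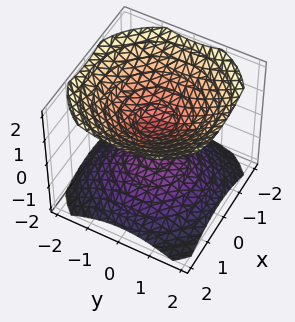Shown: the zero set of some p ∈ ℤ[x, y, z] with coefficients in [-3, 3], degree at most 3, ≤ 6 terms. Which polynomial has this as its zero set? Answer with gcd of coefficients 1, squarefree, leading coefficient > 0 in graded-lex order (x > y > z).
2*x^2 + 2*y^2 - 3*z^2 + 1

I count 2 distinct pieces. They look like related sheets of one shape, so recover p as a whole.
Degree: two separate bowl-shaped sheets opening away from each other; a quadric, so deg p = 2.
Symmetries: mirror symmetry z ↦ −z ⇒ only even powers of z; rotational symmetry about the z-axis ⇒ p depends on x, y only through x² + y².
From the visible intercepts: no y-intercept at any integer in the box; a circular section at z = 1 has radius exactly 1.
The integer polynomial consistent with all of this is the stated p.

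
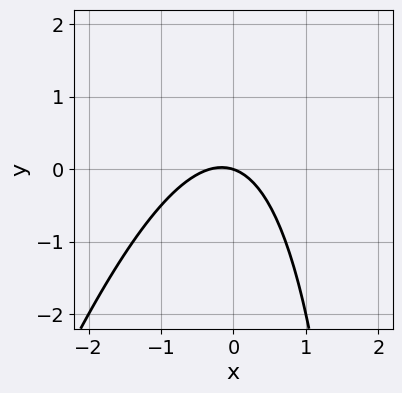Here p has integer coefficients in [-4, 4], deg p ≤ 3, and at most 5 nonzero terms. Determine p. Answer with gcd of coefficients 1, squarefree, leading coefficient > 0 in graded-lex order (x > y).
3*x^2 - x*y + x + 3*y

First, deg p = 2.
Next, checking where it meets the axes: it meets the y-axis at y = 0 (among the integer gridlines); it meets the x-axis at x = 0 (among the integer gridlines).
Finally, these observations pin down the coefficients.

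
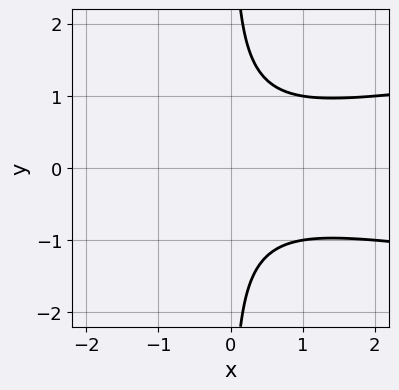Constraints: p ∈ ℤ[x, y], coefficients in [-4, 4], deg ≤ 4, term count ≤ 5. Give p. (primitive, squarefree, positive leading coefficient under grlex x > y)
(a) deg p = 3. A generic line meets the curve in up to 3 points.
(b) Symmetries: it's symmetric under y → −y, forcing even powers of y.
(c) From the visible intercepts: the curve avoids every integer y-axis point in the box; no x-intercept at any integer in the box.
(d) Solving for integer coefficients yields p as stated.

3*x*y^2 - x^2 - 2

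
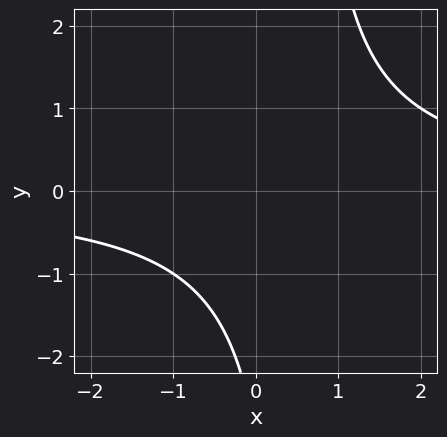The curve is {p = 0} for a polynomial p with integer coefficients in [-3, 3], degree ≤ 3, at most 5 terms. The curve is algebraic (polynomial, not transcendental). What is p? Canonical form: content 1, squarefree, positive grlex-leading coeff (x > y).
2*x*y - y - 3

1. Degree: a generic line meets the curve in up to 2 points, so deg p = 2.
2. From the visible intercepts: no x-intercept at any integer in the box; no y-intercept at any integer in the box.
3. The integer polynomial consistent with all of this is the stated p.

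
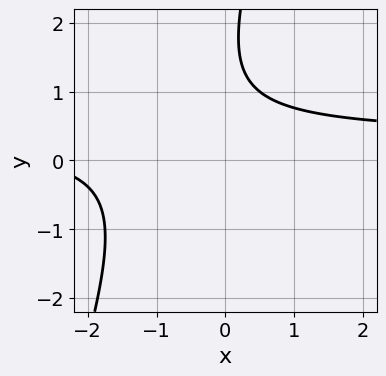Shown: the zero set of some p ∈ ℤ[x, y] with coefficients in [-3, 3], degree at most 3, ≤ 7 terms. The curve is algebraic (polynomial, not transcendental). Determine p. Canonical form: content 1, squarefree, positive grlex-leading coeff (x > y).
1. Degree: a generic line meets the curve in up to 2 points, so deg p = 2.
2. Against the integer gridlines: it misses every integer gridline on the x-axis; it misses every integer gridline on the y-axis.
3. Assembling these constraints gives the stated polynomial.

3*x*y - y^2 - x + 3*y - 3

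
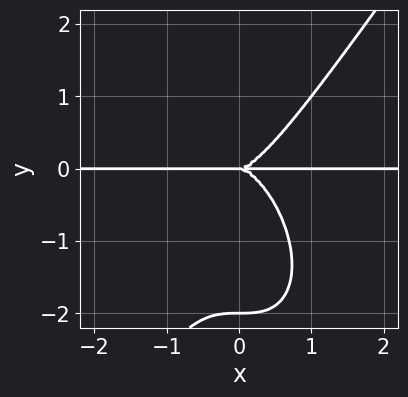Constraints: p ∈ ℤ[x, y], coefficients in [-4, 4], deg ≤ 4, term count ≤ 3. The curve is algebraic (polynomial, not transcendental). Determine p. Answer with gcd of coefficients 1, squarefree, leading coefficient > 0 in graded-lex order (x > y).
First, deg p = 4. The shape is more complex than any degree-3 curve.
Next, reading off the gridlines: every point of the x-axis in the box is on the curve; among the integer gridlines, it crosses the y-axis at y ∈ {-2, 0}.
Finally, putting this together gives p.

3*x^3*y - y^4 - 2*y^3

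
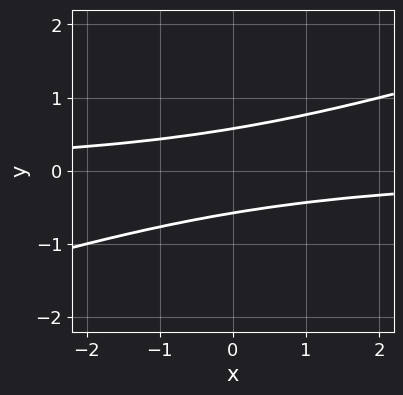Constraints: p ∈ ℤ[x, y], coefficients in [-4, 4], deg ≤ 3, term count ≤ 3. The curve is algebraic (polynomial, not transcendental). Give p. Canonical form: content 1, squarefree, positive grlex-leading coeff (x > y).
Degree: no degree-1 curve has this shape, so deg p = 2.
Reading off the gridlines: no x-intercept at any integer in the box.
Together with the visible shape, these determine p as stated.

x*y - 3*y^2 + 1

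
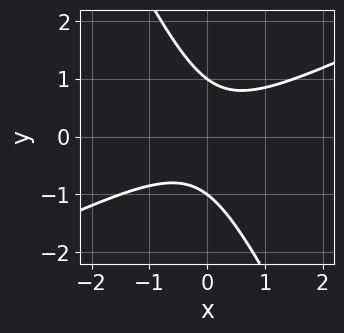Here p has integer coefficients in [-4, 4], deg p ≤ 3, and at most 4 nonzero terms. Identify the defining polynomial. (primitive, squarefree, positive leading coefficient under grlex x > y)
The degree is 2 — no degree-1 curve has this shape.
From the visible intercepts: the curve avoids every integer x-axis point in the box; the y-axis gridline crossings are at y ∈ {-1, 1}.
Putting this together gives p.

2*x^2 - 3*x*y - 2*y^2 + 2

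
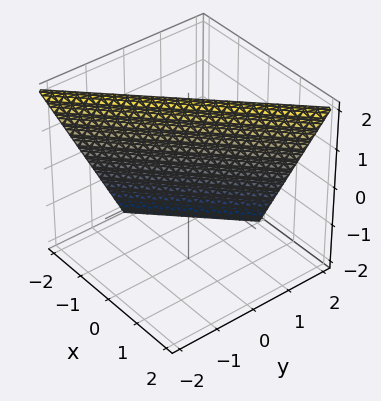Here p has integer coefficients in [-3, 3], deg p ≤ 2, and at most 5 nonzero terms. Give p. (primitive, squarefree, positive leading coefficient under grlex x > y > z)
deg p = 1. The surface is flat (a plane).
Observable constraints: it meets the x-axis at x = -1 (among the integer gridlines); it meets the y-axis at y = 1 (among the integer gridlines).
Assembling these constraints gives the stated polynomial. Check: (0, 0, 2) on the z-axis lies on the surface, and p(0, 0, 2) = 0. ✓

2*x - 2*y - z + 2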